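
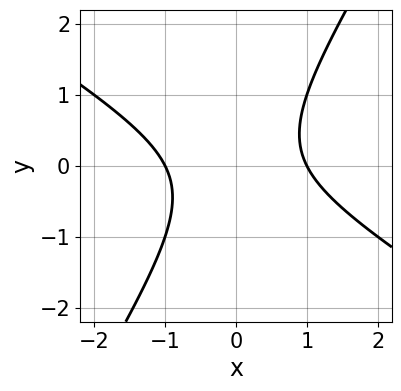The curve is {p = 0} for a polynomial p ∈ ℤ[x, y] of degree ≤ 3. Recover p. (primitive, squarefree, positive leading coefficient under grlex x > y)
(a) The degree is 2 — the shape is more complex than any degree-1 curve.
(b) Observable constraints: the x-axis gridline crossings are at x ∈ {-1, 1}; the curve avoids every integer y-axis point in the box.
(c) Putting this together gives p.

x^2 + x*y - y^2 - 1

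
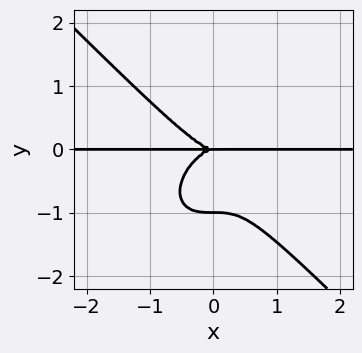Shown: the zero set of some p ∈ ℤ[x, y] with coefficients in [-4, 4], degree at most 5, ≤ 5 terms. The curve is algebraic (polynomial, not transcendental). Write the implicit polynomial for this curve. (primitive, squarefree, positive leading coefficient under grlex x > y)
Degree: the shape is more complex than any degree-3 curve, so deg p = 4.
Against the integer gridlines: every point of the x-axis in the box is on the curve; the y-axis gridline crossings are at y ∈ {-1, 0}.
Solving for integer coefficients yields p as stated.

x^3*y + y^4 + y^3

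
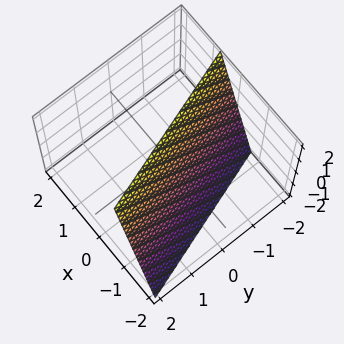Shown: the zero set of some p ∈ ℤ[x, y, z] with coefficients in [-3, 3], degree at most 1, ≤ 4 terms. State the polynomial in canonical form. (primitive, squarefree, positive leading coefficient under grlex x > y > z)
3*x + y - z + 2

First, the degree is 1 — every cross-section is a straight line — this is a plane.
Next, observable constraints: it meets the y-axis at y = -2 (among the integer gridlines); it meets the z-axis at z = 2 (among the integer gridlines).
Finally, solving for integer coefficients yields p as stated.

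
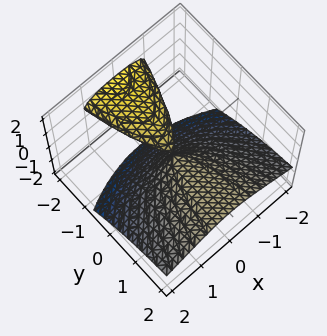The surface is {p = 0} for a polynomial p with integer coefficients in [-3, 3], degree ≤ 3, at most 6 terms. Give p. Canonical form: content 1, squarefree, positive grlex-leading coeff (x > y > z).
The picture has 2 separate pieces. Treating them together as one polynomial.
The degree is 3 — no degree-2 surface has this shape.
Observable constraints: it meets the x-axis at x = 0 (among the integer gridlines); every point of the y-axis in the box is on the surface; it crosses the z-axis at the gridline z = 0.
Together with the visible shape, these determine p as stated.

2*y*z^2 - 2*z^3 - 2*x^2 - 3*y*z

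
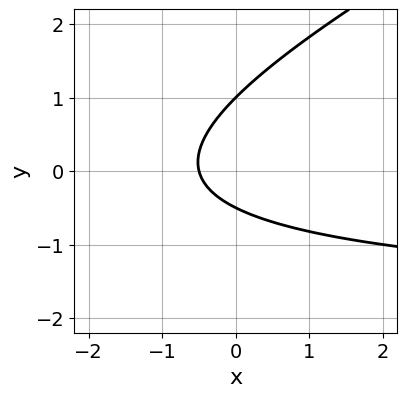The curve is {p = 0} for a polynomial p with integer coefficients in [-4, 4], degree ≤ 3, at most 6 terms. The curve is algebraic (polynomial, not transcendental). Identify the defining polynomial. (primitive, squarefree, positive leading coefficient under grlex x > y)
First, deg p = 2. A generic line meets the curve in up to 2 points.
Next, checking where it meets the axes: one y-axis crossing is at y = 1.
Finally, putting this together gives p.

x*y - 2*y^2 + 2*x + y + 1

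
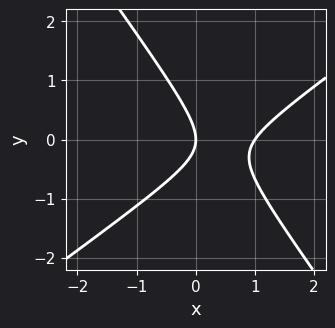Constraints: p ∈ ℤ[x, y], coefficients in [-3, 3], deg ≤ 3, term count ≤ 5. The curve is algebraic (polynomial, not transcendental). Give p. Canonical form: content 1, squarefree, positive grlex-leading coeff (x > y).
3*x^2 - 2*x*y - 3*y^2 - 3*x

(a) The degree is 2 — a generic line meets the curve in up to 2 points.
(b) Reading off the gridlines: it crosses the y-axis at the gridline y = 0; the x-axis gridline crossings are at x ∈ {0, 1}.
(c) Together with the visible shape, these determine p as stated.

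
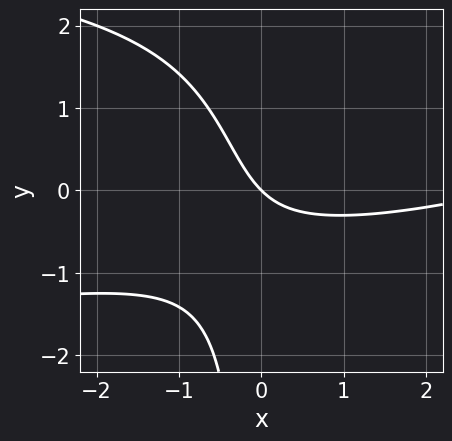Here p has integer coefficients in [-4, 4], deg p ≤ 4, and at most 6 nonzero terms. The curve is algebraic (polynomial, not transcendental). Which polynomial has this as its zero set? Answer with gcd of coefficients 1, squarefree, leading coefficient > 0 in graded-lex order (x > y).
2*x*y^2 + x^2 - 3*x*y - 3*x - 3*y

(a) Degree: the shape is more complex than any degree-2 curve, so deg p = 3.
(b) Against the integer gridlines: one x-axis crossing is at x = 0; one y-axis crossing is at y = 0.
(c) The integer polynomial consistent with all of this is the stated p.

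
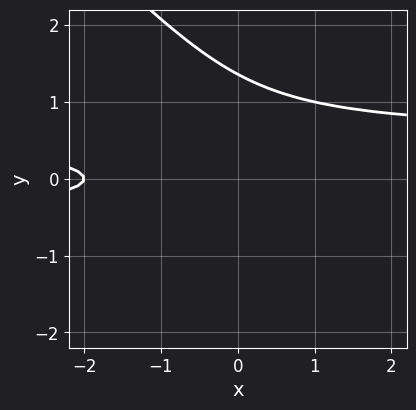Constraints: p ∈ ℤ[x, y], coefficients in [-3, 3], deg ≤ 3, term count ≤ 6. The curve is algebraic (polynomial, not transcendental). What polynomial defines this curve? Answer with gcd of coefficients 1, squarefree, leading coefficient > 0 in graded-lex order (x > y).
3*x*y^2 + 3*y^3 - 3*y^2 - x - 2

First, the degree is 3 — a generic line meets the curve in up to 3 points.
Next, checking where it meets the axes: one x-axis crossing is at x = -2.
Finally, putting this together gives p.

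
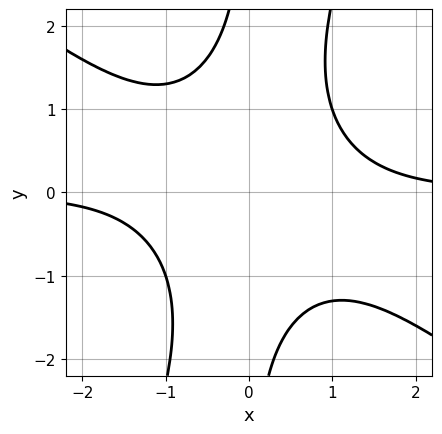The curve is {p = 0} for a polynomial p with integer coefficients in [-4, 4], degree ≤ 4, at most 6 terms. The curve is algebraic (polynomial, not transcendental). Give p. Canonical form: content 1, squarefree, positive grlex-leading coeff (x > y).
(a) deg p = 4. The shape is more complex than any degree-3 curve.
(b) Against the integer gridlines: it misses every integer gridline on the y-axis; it misses every integer gridline on the x-axis.
(c) Solving for integer coefficients yields p as stated.

2*x^3*y + 2*x^2*y^2 - x*y^3 - 3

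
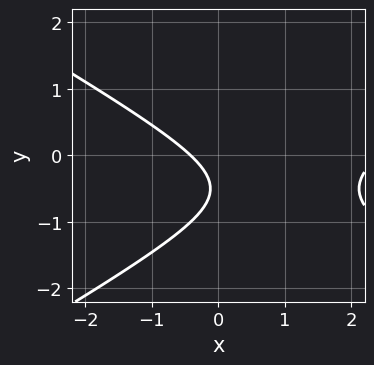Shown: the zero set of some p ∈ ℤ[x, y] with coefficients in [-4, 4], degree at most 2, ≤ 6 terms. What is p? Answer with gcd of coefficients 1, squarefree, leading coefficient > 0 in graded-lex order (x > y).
x^2 - 3*y^2 - 2*x - 3*y - 1

1. deg p = 2.
2. Reading off the gridlines: it misses every integer gridline on the y-axis.
3. Fitting integer coefficients to these (and the overall shape) gives p.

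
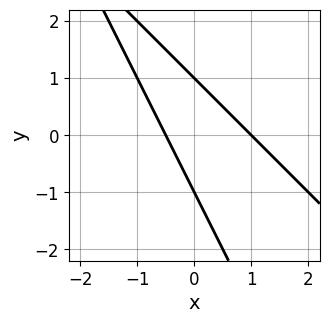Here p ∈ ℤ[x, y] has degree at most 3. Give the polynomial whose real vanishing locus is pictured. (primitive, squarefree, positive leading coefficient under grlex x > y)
First, deg p = 2. No degree-1 curve has this shape.
Next, reading off the gridlines: the y-axis gridline crossings are at y ∈ {-1, 1}; it crosses the x-axis at the gridline x = 1.
Finally, solving for integer coefficients yields p as stated.

2*x^2 + 3*x*y + y^2 - x - 1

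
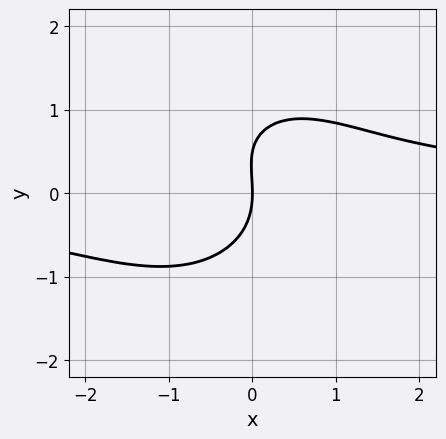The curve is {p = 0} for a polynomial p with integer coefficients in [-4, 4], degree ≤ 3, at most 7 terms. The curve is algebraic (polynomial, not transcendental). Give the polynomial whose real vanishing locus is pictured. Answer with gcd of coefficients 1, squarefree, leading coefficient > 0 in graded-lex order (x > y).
(a) deg p = 3. A generic line meets the curve in up to 3 points.
(b) Checking where it meets the axes: one y-axis crossing is at y = 0; it meets the x-axis at x = 0 (among the integer gridlines).
(c) Assembling these constraints gives the stated polynomial.

2*x^2*y + 2*y^3 + x*y - y^2 - 3*x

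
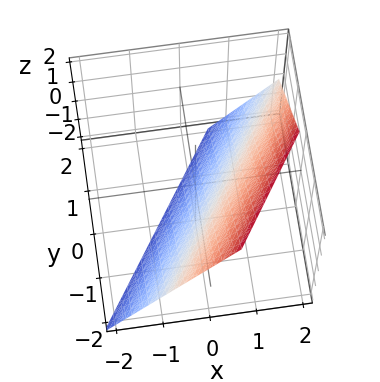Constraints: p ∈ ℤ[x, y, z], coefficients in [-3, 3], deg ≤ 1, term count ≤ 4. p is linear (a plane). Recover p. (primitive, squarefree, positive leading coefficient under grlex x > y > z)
3*x - 2*y - 2*z - 2

(a) The degree is 1 — the surface is flat (a plane).
(b) Observable constraints: one y-axis crossing is at y = -1; it meets the z-axis at z = -1 (among the integer gridlines).
(c) Matching integer coefficients to the picture gives p.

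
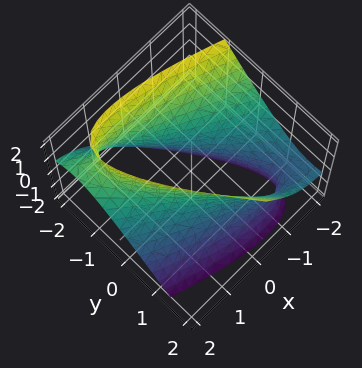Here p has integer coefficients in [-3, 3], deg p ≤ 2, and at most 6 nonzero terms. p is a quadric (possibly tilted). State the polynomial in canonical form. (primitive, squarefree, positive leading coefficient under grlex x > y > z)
x^2 + 3*x*y + 2*x*z + 2*y^2 - z^2 - 2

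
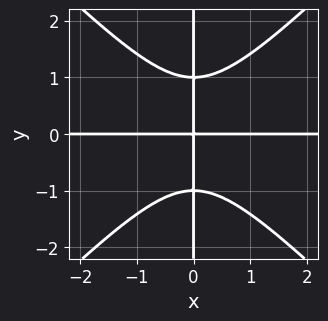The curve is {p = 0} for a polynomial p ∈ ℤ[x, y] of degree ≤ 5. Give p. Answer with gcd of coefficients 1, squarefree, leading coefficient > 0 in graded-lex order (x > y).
(a) The degree is 4 — a generic line meets the curve in up to 4 points.
(b) From the visible intercepts: every point of the x-axis in the box is on the curve; every point of the y-axis in the box is on the curve.
(c) These observations pin down the coefficients.

x^3*y - x*y^3 + x*y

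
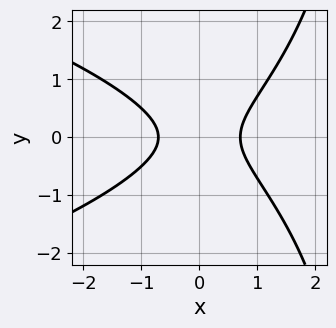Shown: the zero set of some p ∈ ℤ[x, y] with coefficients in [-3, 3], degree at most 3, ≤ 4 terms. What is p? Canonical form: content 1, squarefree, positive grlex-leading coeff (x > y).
x*y^2 + 2*x^2 - 3*y^2 - 1

Degree: no degree-2 curve has this shape, so deg p = 3.
Symmetries: mirror symmetry y ↦ −y ⇒ only even powers of y.
Reading off the gridlines: no y-intercept at any integer in the box.
Assembling these constraints gives the stated polynomial.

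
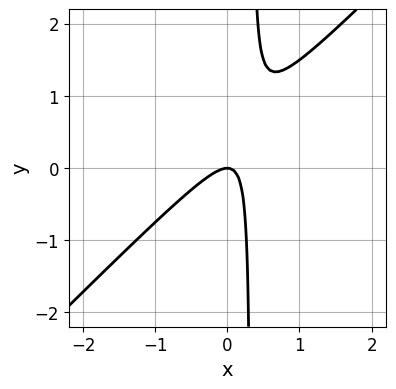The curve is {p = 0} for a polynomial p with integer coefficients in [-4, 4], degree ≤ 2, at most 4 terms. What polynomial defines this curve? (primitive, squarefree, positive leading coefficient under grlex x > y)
3*x^2 - 3*x*y + y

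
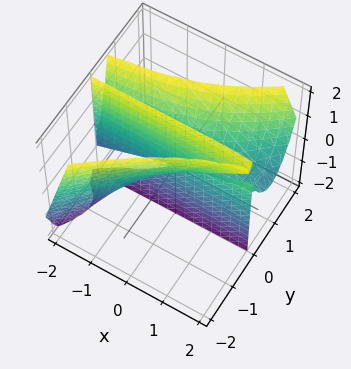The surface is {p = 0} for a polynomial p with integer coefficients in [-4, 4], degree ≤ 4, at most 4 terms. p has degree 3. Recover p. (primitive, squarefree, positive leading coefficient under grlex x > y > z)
3*x*y^2 - 3*y^3 - x*y + 2*y*z

First, degree: a generic line meets the surface in up to 3 points, so deg p = 3.
Then, from the visible intercepts: every point of the z-axis in the box is on the surface; every point of the x-axis in the box is on the surface; it crosses the y-axis at the gridline y = 0.
Finally, matching integer coefficients to the picture gives p.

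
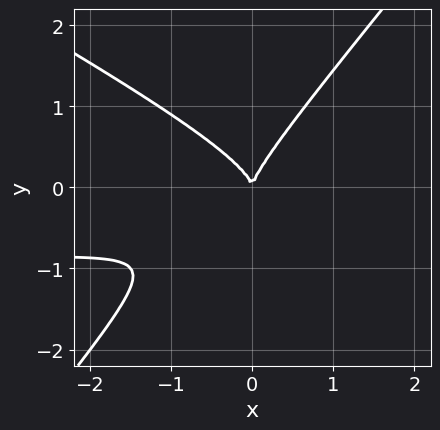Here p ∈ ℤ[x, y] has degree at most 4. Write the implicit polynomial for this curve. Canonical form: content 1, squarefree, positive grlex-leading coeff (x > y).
deg p = 3.
Against the integer gridlines: it meets the y-axis at y = 0 (among the integer gridlines); it meets the x-axis at x = 0 (among the integer gridlines).
These observations pin down the coefficients.

2*x^2*y + 2*x*y^2 - 3*y^3 + 2*x^2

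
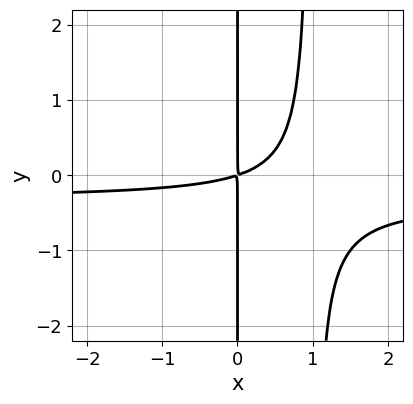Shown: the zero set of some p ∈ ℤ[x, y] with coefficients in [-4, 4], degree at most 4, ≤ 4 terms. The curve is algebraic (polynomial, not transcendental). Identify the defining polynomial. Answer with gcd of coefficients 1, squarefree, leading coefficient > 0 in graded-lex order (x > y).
3*x^2*y + x^2 - 3*x*y

(a) The degree is 3 — no degree-2 curve has this shape.
(b) From the axis intercepts and sections: every point of the y-axis in the box is on the curve.
(c) The integer polynomial consistent with all of this is the stated p.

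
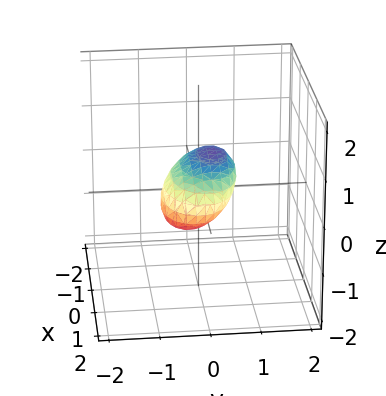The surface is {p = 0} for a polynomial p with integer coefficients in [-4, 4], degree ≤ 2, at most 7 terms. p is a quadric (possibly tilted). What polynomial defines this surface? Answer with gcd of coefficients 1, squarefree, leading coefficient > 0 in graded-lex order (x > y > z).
x^2 + x*z + 2*y^2 - 2*y*z + 3*z^2 - 1

(a) The degree is 2 — the shape is more complex than any degree-1 surface.
(b) Against the integer gridlines: the x-axis gridline crossings are at x ∈ {-1, 1}.
(c) Together with the visible shape, these determine p as stated.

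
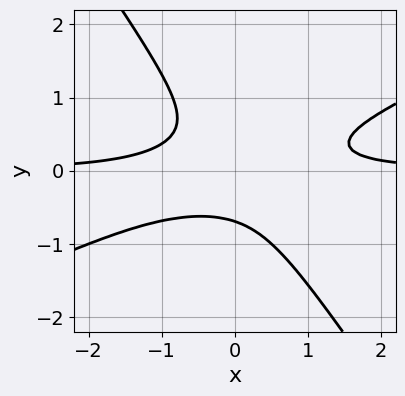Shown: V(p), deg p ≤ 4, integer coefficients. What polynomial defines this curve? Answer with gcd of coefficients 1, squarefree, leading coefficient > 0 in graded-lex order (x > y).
2*x^2*y - 3*x*y^2 - 3*y^3 - 1

(a) Degree: no degree-2 curve has this shape, so deg p = 3.
(b) Checking where it meets the axes: no x-intercept at any integer in the box.
(c) Putting this together gives p.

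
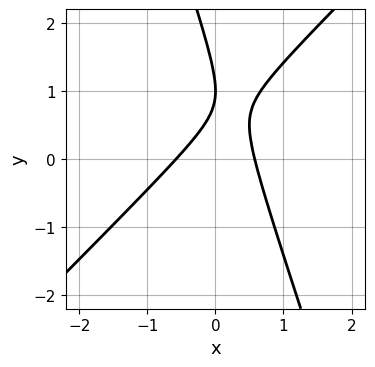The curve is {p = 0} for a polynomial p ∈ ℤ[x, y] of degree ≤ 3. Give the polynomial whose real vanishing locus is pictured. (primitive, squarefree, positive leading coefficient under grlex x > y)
3*x^2 - 2*x*y - y^2 + 2*y - 1

(a) Degree: no degree-1 curve has this shape, so deg p = 2.
(b) From the axis intercepts and sections: it crosses the y-axis at the gridline y = 1.
(c) Putting this together gives p.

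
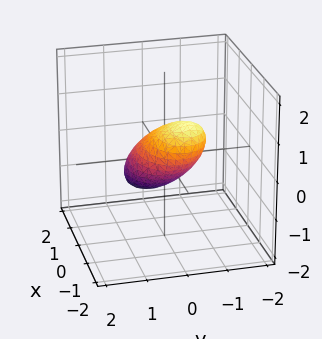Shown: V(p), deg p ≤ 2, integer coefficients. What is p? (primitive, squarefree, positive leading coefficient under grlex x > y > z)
First, deg p = 2. A generic line meets the surface in up to 2 points.
Next, against the integer gridlines: among the integer gridlines, it crosses the x-axis at x ∈ {-1, 1}.
Finally, solving for integer coefficients yields p as stated.

2*x^2 + 3*x*z + 3*y^2 + 2*y*z + 3*z^2 - 2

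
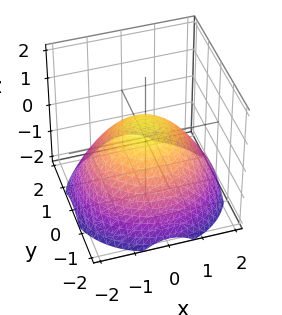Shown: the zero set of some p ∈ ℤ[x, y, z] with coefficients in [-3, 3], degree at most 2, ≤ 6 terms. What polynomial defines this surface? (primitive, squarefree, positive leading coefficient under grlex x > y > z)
x^2 + y^2 + 2*z - 1

The degree is 2 — no degree-1 surface has this shape.
Symmetry: the surface is invariant under rotation about z: p = q(x² + y², z).
From the visible intercepts: a circular section at z = 0 has radius exactly 1; the x-axis gridline crossings are at x ∈ {-1, 1}.
Assembling these constraints gives the stated polynomial. Check: (0, 1, 0) on the y-axis lies on the surface, and p(0, 1, 0) = 0. ✓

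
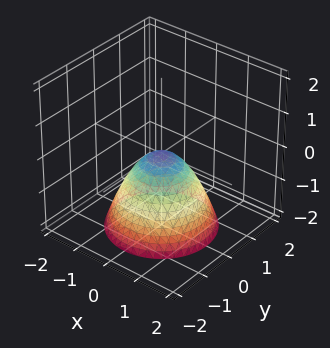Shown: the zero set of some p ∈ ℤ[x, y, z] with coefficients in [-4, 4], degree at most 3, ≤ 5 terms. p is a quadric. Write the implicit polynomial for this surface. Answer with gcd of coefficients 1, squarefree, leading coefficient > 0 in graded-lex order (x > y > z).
(a) deg p = 2.
(b) Symmetries: the surface is invariant under rotation about z: p = q(x² + y², z).
(c) Checking where it meets the axes: a circular section at z = -2 has radius between 1 and 2; it crosses the z-axis at the gridline z = 0; one x-axis crossing is at x = 0.
(d) Fitting integer coefficients to these (and the overall shape) gives p.

x^2 + y^2 + z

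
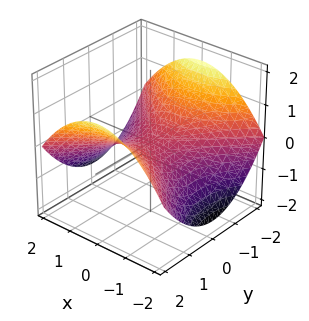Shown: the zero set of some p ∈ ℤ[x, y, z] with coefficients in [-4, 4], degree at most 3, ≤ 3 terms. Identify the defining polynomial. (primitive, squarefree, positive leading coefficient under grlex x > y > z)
First, the degree is 2 — a saddle surface; a quadric.
Next, symmetries: mirror symmetry x ↦ −x ⇒ only even powers of x; it's symmetric under y → −y, forcing even powers of y.
Then, checking where it meets the axes: it meets the y-axis at y = 0 (among the integer gridlines); it meets the x-axis at x = 0 (among the integer gridlines).
Finally, matching integer coefficients to the picture gives p.

x^2 - y^2 + 3*z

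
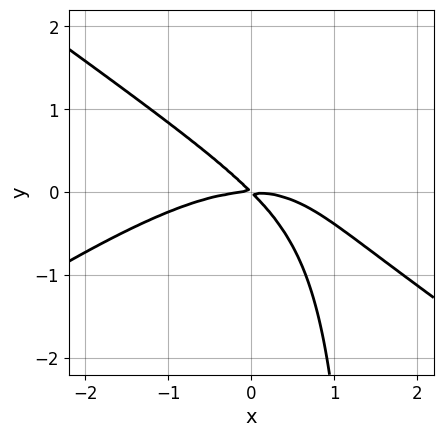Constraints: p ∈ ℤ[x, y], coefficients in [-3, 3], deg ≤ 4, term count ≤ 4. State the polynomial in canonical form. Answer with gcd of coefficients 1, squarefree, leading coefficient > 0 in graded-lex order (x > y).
(a) deg p = 3. A generic line meets the curve in up to 3 points.
(b) Observable constraints: one y-axis crossing is at y = 0; it crosses the x-axis at the gridline x = 0.
(c) Matching integer coefficients to the picture gives p.

x^3 - 2*x*y^2 + 3*x*y + 3*y^2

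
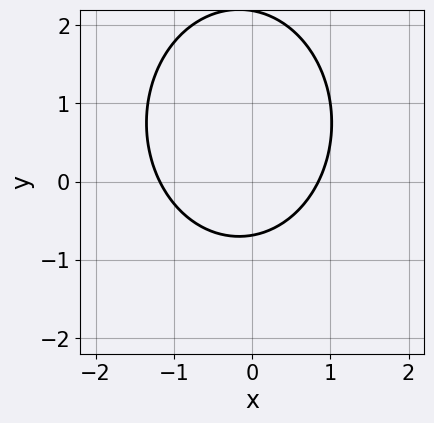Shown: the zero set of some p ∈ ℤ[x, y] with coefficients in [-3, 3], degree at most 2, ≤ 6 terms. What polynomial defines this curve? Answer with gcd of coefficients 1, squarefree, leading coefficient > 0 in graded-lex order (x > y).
Degree: no degree-1 curve has this shape, so deg p = 2.
Solving for integer coefficients yields p as stated.

3*x^2 + 2*y^2 + x - 3*y - 3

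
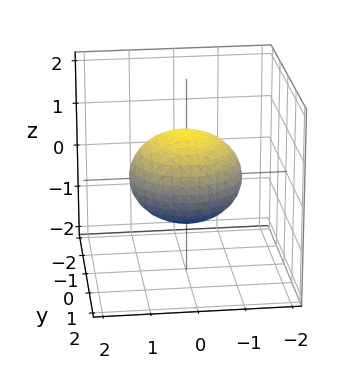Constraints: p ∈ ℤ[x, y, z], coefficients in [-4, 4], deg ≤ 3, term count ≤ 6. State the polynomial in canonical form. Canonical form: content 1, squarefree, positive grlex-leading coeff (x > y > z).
1. deg p = 2. Bounded and convex; a quadric.
2. By symmetry, every cross-section ⟂ z is a circle, so x, y appear only via x² + y²; it's symmetric under z → −z, forcing even powers of z.
3. Reading off the gridlines: a circular section at z = 0 has radius between 1 and 2; the z-axis gridline crossings are at z ∈ {-1, 1}.
4. Assembling these constraints gives the stated polynomial.

2*x^2 + 2*y^2 + 3*z^2 - 3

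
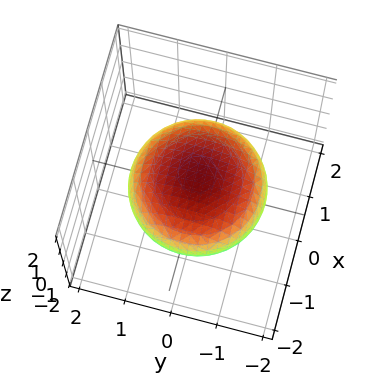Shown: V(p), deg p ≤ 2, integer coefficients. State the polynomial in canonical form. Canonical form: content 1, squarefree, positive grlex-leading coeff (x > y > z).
(a) deg p = 2. Bounded and convex; a quadric.
(b) Symmetries: mirror symmetry z ↦ −z ⇒ only even powers of z; every cross-section ⟂ z is a circle, so x, y appear only via x² + y².
(c) From the visible intercepts: among the integer gridlines, it crosses the z-axis at z ∈ {-1, 1}; a circular section at z = 0 has radius between 1 and 2.
(d) Together with the visible shape, these determine p as stated.

x^2 + y^2 + 2*z^2 - 2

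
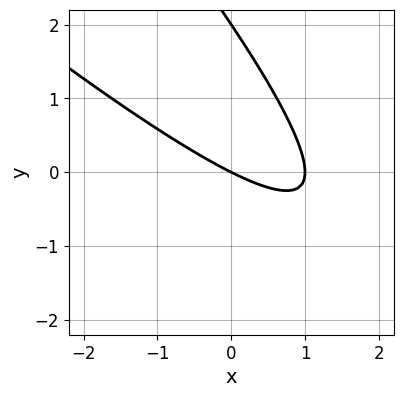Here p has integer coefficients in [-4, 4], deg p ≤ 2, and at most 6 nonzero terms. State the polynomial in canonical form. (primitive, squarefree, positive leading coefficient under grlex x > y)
x^2 + 2*x*y + y^2 - x - 2*y

deg p = 2. The shape is more complex than any degree-1 curve.
From the axis intercepts and sections: among the integer gridlines, it crosses the y-axis at y ∈ {0, 2}; the x-axis gridline crossings are at x ∈ {0, 1}.
Matching integer coefficients to the picture gives p.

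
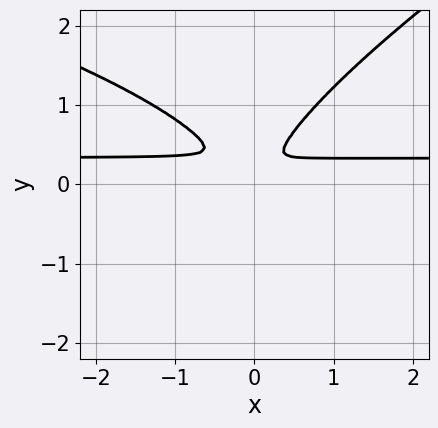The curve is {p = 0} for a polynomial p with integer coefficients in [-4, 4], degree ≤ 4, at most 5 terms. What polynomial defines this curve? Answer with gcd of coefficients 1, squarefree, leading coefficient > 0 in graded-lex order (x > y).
x*y^3 - 2*y^4 + 3*x^2*y - x^2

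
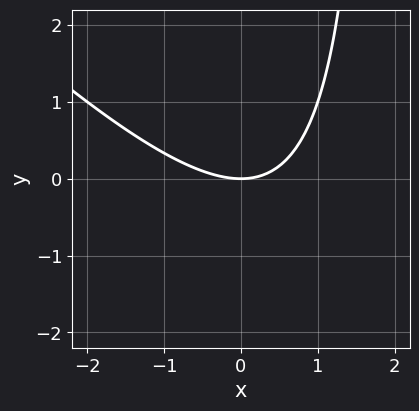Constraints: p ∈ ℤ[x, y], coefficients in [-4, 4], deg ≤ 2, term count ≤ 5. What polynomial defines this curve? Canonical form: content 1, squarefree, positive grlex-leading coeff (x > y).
x^2 + x*y - 2*y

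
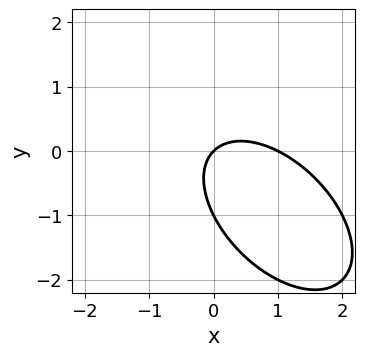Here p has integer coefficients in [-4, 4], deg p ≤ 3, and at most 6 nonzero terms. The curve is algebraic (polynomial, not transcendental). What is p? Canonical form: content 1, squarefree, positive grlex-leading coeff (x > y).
(a) deg p = 2. No degree-1 curve has this shape.
(b) Checking where it meets the axes: among the integer gridlines, it crosses the y-axis at y ∈ {-1, 0}; among the integer gridlines, it crosses the x-axis at x ∈ {0, 1}.
(c) Solving for integer coefficients yields p as stated.

x^2 + x*y + y^2 - x + y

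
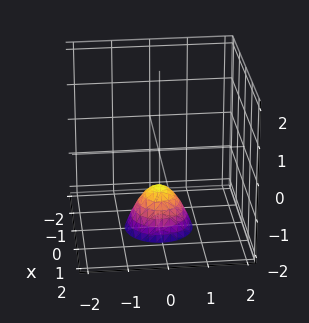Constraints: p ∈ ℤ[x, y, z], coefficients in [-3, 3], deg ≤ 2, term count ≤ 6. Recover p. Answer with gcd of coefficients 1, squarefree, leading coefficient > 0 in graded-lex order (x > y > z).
3*x^2 + 3*y^2 + 2*z + 2

1. The degree is 2 — the shape is more complex than any degree-1 surface.
2. Symmetry: the surface is invariant under rotation about z: p = q(x² + y², z).
3. From the axis intercepts and sections: the surface avoids every integer x-axis point in the box; a circular section at z = -2 has radius between 0 and 1; it crosses the z-axis at the gridline z = -1; it misses every integer gridline on the y-axis.
4. Solving for integer coefficients yields p as stated.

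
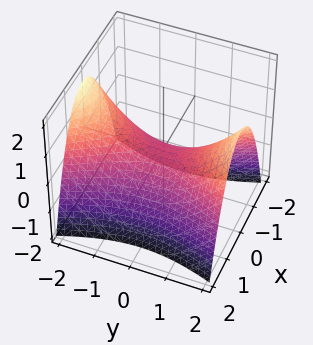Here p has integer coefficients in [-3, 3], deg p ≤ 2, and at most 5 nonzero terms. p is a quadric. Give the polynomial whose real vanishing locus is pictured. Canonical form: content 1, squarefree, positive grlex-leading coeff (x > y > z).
(a) Degree: a saddle surface; a quadric, so deg p = 2.
(b) Symmetries: mirror symmetry x ↦ −x ⇒ only even powers of x; the y ↦ −y reflection is a symmetry, so y appears only in even powers.
(c) Checking where it meets the axes: it crosses the z-axis at the gridline z = 0; it meets the x-axis at x = 0 (among the integer gridlines); it meets the y-axis at y = 0 (among the integer gridlines).
(d) These observations pin down the coefficients.

3*x^2 - y^2 + 3*z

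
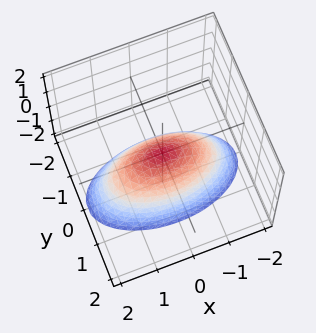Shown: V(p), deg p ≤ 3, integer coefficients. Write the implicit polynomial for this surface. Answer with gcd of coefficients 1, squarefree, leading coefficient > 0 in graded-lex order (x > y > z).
(a) The degree is 2 — a single bowl opening along one axis; a quadric.
(b) Symmetries: mirror symmetry x ↦ −x ⇒ only even powers of x; mirror symmetry y ↦ −y ⇒ only even powers of y.
(c) Observable constraints: one x-axis crossing is at x = 0; it crosses the y-axis at the gridline y = 0; it meets the z-axis at z = 0 (among the integer gridlines).
(d) These observations pin down the coefficients.

x^2 + 3*y^2 + 2*z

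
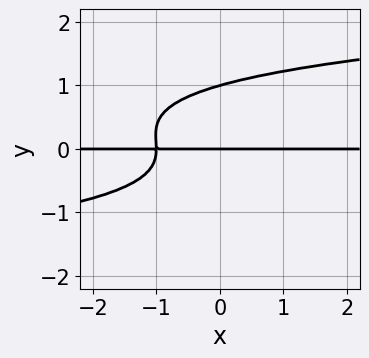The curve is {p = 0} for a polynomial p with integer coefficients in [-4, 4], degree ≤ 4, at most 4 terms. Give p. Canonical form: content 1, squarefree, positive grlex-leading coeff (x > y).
3*y^4 - y^3 - 2*x*y - 2*y

(a) Degree: a generic line meets the curve in up to 4 points, so deg p = 4.
(b) Against the integer gridlines: every point of the x-axis in the box is on the curve; among the integer gridlines, it crosses the y-axis at y ∈ {0, 1}.
(c) These observations pin down the coefficients.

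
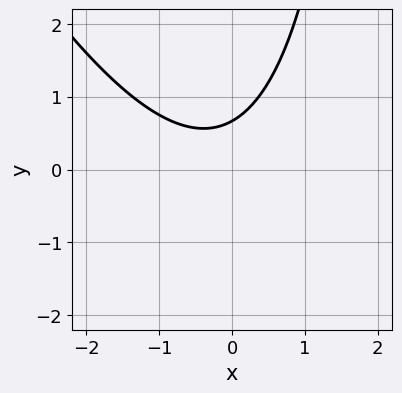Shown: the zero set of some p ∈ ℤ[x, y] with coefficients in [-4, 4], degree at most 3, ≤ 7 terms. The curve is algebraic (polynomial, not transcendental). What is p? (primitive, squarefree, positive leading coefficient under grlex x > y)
1. The degree is 2 — the shape is more complex than any degree-1 curve.
2. Against the integer gridlines: it misses every integer gridline on the x-axis.
3. Fitting integer coefficients to these (and the overall shape) gives p.

2*x^2 + x*y + x - 3*y + 2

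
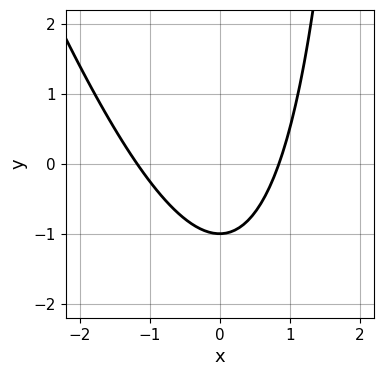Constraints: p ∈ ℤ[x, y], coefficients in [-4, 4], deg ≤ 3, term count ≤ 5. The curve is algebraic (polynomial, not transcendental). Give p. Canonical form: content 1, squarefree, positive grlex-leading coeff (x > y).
3*x^2 + x*y + x - 3*y - 3

1. Degree: the shape is more complex than any degree-1 curve, so deg p = 2.
2. Against the integer gridlines: it crosses the y-axis at the gridline y = -1.
3. These observations pin down the coefficients.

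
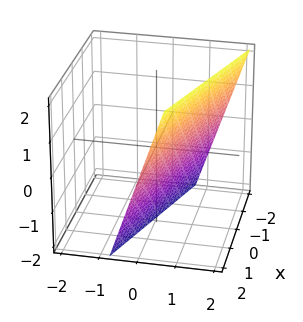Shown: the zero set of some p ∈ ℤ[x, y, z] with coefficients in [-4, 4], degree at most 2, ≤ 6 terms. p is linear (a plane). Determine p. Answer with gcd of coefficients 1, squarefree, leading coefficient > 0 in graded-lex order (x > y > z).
1. deg p = 1.
2. Checking where it meets the axes: one z-axis crossing is at z = -2; it meets the x-axis at x = 2 (among the integer gridlines).
3. The integer polynomial consistent with all of this is the stated p.

x + 3*y - z - 2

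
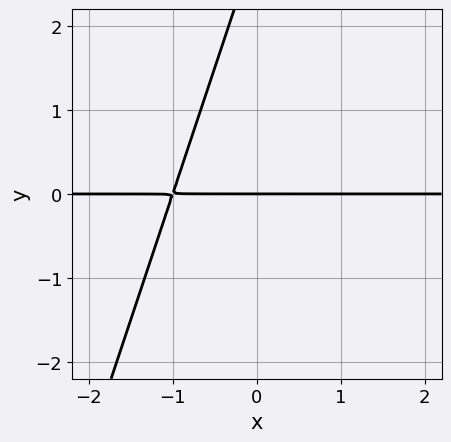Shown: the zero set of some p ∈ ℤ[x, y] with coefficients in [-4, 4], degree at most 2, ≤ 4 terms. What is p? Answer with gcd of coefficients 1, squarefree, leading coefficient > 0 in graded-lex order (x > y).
3*x*y - y^2 + 3*y

1. The degree is 2 — the shape is more complex than any degree-1 curve.
2. Against the integer gridlines: the visible x-axis segment lies entirely on the curve; it meets the y-axis at y = 0 (among the integer gridlines).
3. Matching integer coefficients to the picture gives p.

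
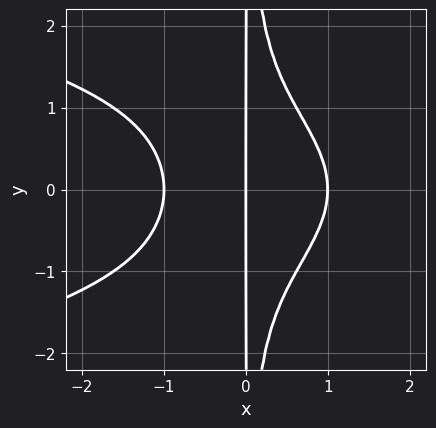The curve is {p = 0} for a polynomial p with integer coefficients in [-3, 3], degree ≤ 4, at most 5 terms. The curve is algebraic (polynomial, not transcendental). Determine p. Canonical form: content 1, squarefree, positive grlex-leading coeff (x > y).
x^2*y^2 + x^3 - x

Degree: the shape is more complex than any degree-3 curve, so deg p = 4.
Symmetries: mirror symmetry y ↦ −y ⇒ only even powers of y.
From the visible intercepts: among the integer gridlines, it crosses the x-axis at x ∈ {-1, 0, 1}; the visible y-axis segment lies entirely on the curve.
The integer polynomial consistent with all of this is the stated p.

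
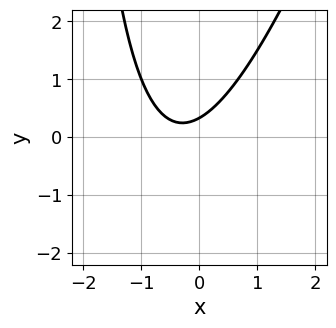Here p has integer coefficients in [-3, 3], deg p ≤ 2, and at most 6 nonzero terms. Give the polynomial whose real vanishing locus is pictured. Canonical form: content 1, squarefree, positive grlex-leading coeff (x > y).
(a) Degree: the shape is more complex than any degree-1 curve, so deg p = 2.
(b) From the axis intercepts and sections: no x-intercept at any integer in the box.
(c) These observations pin down the coefficients.

3*x^2 - x*y + 2*x - 3*y + 1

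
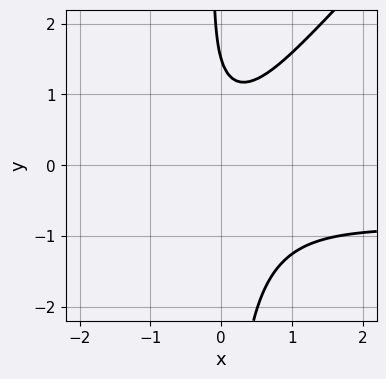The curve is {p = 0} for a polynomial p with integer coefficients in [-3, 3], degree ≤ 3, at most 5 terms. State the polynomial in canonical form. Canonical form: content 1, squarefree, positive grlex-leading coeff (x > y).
The degree is 3 — a generic line meets the curve in up to 3 points.
Observable constraints: no x-intercept at any integer in the box.
Fitting integer coefficients to these (and the overall shape) gives p.

3*x^2*y - 3*x*y^2 + 3*x^2 - 2*y + 3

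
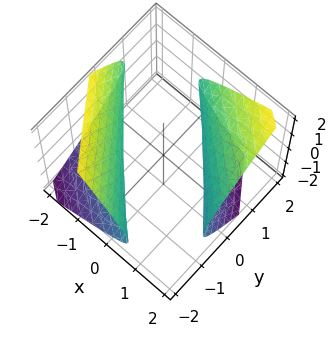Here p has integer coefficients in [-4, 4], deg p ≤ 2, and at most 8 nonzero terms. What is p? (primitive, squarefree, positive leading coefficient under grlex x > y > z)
x^2 + 2*x*y - x*z + y^2 - 2*z^2 - 2

First, there are 2 components.
Next, deg p = 2.
Next, from the visible intercepts: the surface avoids every integer z-axis point in the box.
Finally, the integer polynomial consistent with all of this is the stated p.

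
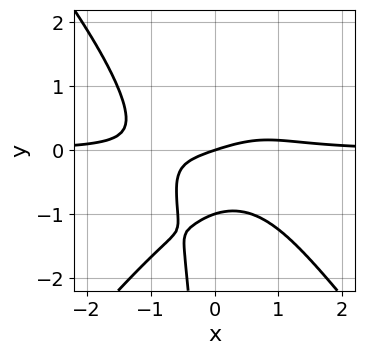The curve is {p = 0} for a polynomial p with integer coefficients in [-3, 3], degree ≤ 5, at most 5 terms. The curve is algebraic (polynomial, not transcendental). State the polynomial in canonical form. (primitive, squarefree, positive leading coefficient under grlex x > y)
3*x^3*y - 2*x*y^3 + 3*y^2 - x + 3*y

First, deg p = 4. A generic line meets the curve in up to 4 points.
Next, observable constraints: among the integer gridlines, it crosses the y-axis at y ∈ {-1, 0}; one x-axis crossing is at x = 0.
Finally, matching integer coefficients to the picture gives p.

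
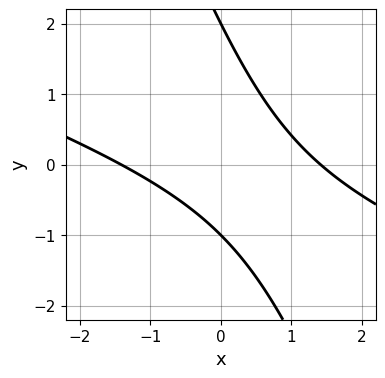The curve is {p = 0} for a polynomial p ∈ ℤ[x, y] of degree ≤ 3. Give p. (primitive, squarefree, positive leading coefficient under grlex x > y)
x^2 + 3*x*y + y^2 - y - 2

First, deg p = 2.
Then, checking where it meets the axes: the y-axis gridline crossings are at y ∈ {-1, 2}.
Finally, together with the visible shape, these determine p as stated.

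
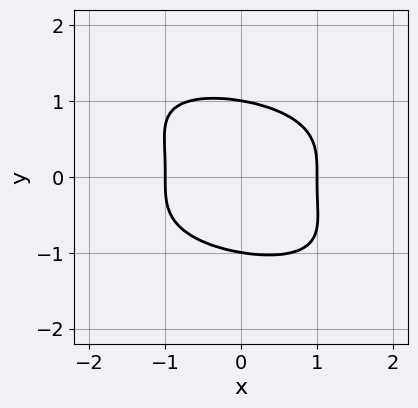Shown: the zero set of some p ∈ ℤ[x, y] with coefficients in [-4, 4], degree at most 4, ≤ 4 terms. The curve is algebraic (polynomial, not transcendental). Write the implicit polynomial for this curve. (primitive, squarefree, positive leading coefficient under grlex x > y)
2*x*y^3 + 3*y^4 + 3*x^2 - 3

1. The degree is 4 — the shape is more complex than any degree-3 curve.
2. Against the integer gridlines: the y-axis gridline crossings are at y ∈ {-1, 1}; among the integer gridlines, it crosses the x-axis at x ∈ {-1, 1}.
3. Assembling these constraints gives the stated polynomial.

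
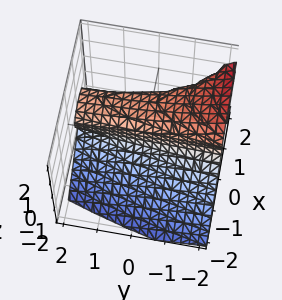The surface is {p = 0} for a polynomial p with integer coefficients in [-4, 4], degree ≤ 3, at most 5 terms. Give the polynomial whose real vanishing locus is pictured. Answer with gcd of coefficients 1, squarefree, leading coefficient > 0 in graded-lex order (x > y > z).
x^2*z - y*z^2 - 2*z^3 - 2*x^2 + 2*x

First, the degree is 3 — no degree-2 surface has this shape.
Next, observable constraints: the x-axis gridline crossings are at x ∈ {0, 1}; the visible y-axis segment lies entirely on the surface.
Finally, together with the visible shape, these determine p as stated.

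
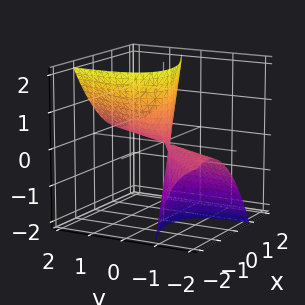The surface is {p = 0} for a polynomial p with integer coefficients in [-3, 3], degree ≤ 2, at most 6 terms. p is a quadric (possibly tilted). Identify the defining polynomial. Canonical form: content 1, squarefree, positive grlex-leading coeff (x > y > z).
(a) The degree is 2 — a generic line meets the surface in up to 2 points.
(b) Checking where it meets the axes: it crosses the z-axis at the gridline z = 0; it meets the y-axis at y = 0 (among the integer gridlines); it meets the x-axis at x = 0 (among the integer gridlines).
(c) These observations pin down the coefficients.

2*x^2 - 3*x*y + y^2 - 3*y*z - z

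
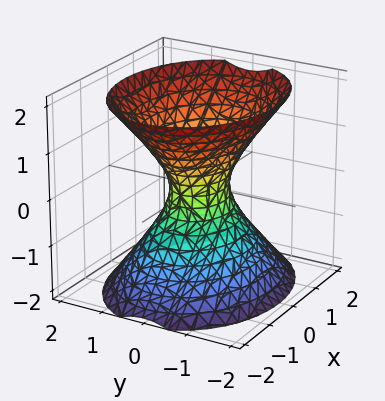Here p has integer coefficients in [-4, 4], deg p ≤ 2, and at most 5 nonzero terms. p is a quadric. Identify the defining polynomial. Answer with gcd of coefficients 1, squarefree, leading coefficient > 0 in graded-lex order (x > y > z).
1. deg p = 2. One connected sheet with a waist; a quadric.
2. Symmetries: mirror symmetry x ↦ −x ⇒ only even powers of x; it's symmetric under z → −z, forcing even powers of z; it's symmetric under y → −y, forcing even powers of y.
3. From the visible intercepts: no z-intercept at any integer in the box.
4. Together with the visible shape, these determine p as stated.

2*x^2 + 3*y^2 - 2*z^2 - 1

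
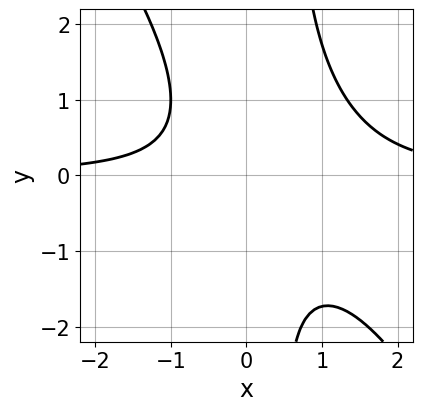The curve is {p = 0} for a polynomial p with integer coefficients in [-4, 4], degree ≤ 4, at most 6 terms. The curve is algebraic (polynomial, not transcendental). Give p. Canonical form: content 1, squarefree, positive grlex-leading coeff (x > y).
3*x^2*y + 2*x*y^2 - 3*x*y - y^2 - 3

(a) Degree: a generic line meets the curve in up to 3 points, so deg p = 3.
(b) From the visible intercepts: it misses every integer gridline on the y-axis; it misses every integer gridline on the x-axis.
(c) Assembling these constraints gives the stated polynomial.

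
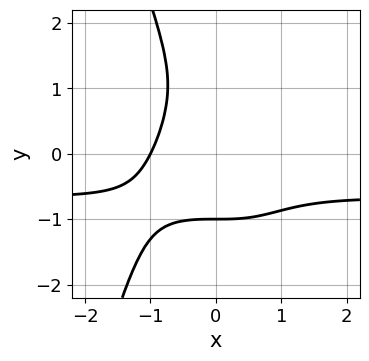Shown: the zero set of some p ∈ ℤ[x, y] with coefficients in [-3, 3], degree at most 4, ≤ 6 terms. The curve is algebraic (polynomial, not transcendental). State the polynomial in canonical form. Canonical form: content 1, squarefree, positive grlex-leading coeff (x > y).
3*x^3*y + 2*x^3 + y^3 - y^2 + 2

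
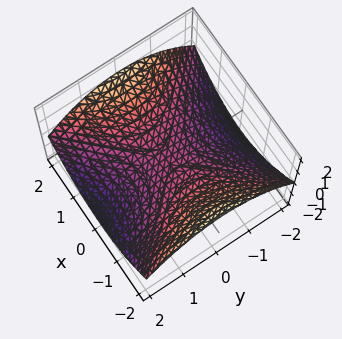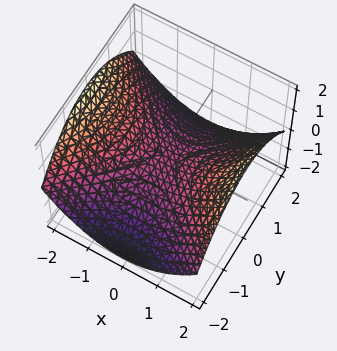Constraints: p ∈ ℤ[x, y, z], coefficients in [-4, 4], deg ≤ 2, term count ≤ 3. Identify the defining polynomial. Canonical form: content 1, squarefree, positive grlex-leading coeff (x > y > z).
(a) Degree: a hyperbolic paraboloid; a quadric, so deg p = 2.
(b) Symmetries: the x ↦ −x reflection is a symmetry, so x appears only in even powers; it's symmetric under y → −y, forcing even powers of y.
(c) Observable constraints: it crosses the y-axis at the gridline y = 0; one z-axis crossing is at z = 0; it meets the x-axis at x = 0 (among the integer gridlines).
(d) Matching integer coefficients to the picture gives p.

x^2 - y^2 - 3*z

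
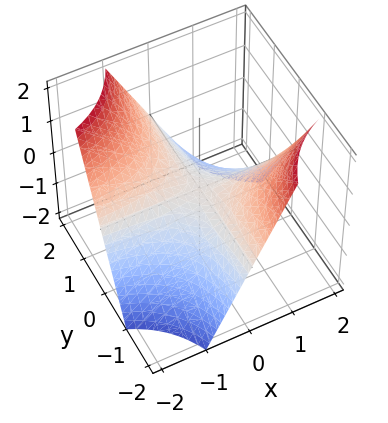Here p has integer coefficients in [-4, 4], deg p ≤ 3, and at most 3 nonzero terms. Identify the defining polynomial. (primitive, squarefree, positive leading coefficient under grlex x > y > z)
x*y + z

1. deg p = 2. A hyperbolic paraboloid; a quadric.
2. Checking where it meets the axes: every point of the y-axis in the box is on the surface; the visible x-axis segment lies entirely on the surface; it meets the z-axis at z = 0 (among the integer gridlines).
3. Assembling these constraints gives the stated polynomial.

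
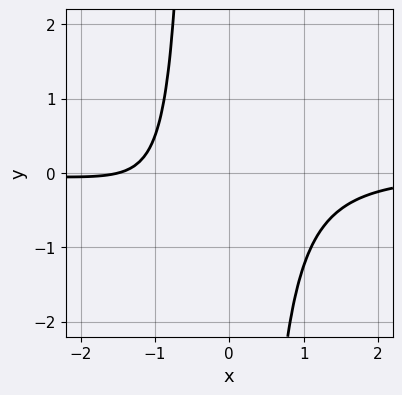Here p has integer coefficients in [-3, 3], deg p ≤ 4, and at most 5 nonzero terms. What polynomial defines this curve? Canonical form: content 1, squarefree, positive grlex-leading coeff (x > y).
The degree is 4 — a generic line meets the curve in up to 4 points.
From the visible intercepts: the curve avoids every integer y-axis point in the box.
Matching integer coefficients to the picture gives p.

3*x^3*y + x^2*y + 2*x + 3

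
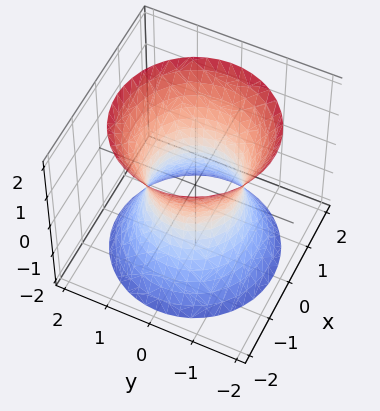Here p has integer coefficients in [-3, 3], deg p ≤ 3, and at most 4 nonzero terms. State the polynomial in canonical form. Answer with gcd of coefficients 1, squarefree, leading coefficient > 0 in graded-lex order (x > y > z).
2*x^2 + 2*y^2 - z^2 - 2

1. The degree is 2 — an hourglass — one-sheet hyperboloid; a quadric.
2. Symmetry: the surface is invariant under rotation about z: p = q(x² + y², z); it's symmetric under z → −z, forcing even powers of z.
3. Reading off the gridlines: a circular section at z = -1 has radius between 1 and 2; the y-axis gridline crossings are at y ∈ {-1, 1}.
4. The integer polynomial consistent with all of this is the stated p. Check: (1, 0, 0) on the x-axis lies on the surface, and p(1, 0, 0) = 0. ✓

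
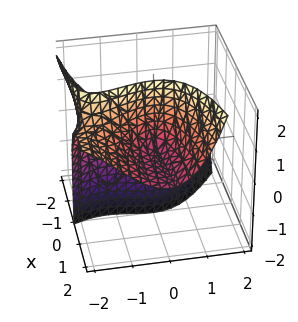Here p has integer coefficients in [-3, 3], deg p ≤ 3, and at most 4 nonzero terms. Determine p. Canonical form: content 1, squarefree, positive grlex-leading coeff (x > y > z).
x*y^2 + y^3 - 3*x*z + 2*y^2

1. deg p = 3. The shape is more complex than any degree-2 surface.
2. Observable constraints: every point of the x-axis in the box is on the surface; it meets the y-axis at y = -2 (among the integer gridlines); the visible z-axis segment lies entirely on the surface.
3. The integer polynomial consistent with all of this is the stated p.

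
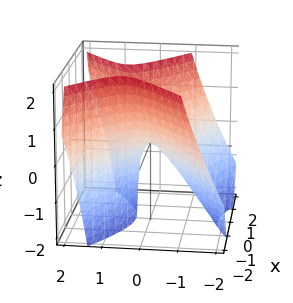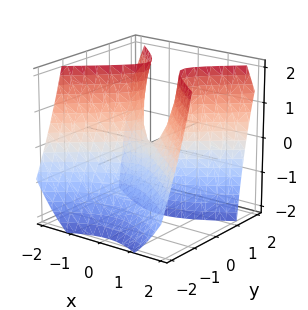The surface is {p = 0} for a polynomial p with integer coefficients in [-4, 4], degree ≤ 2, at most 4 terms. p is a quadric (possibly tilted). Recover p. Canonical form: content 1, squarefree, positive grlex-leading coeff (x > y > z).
(a) deg p = 2. No degree-1 surface has this shape.
(b) Observable constraints: one z-axis crossing is at z = 0; it crosses the x-axis at the gridline x = 0.
(c) Assembling these constraints gives the stated polynomial.

2*x^2 - 3*y^2 + 2*y*z - z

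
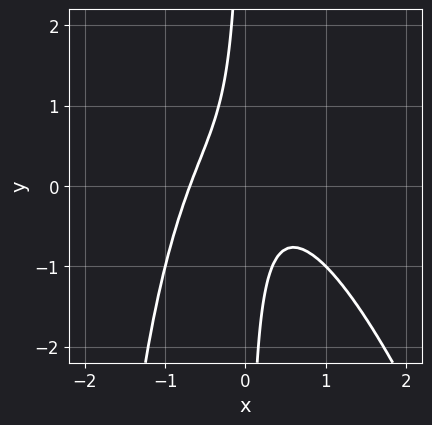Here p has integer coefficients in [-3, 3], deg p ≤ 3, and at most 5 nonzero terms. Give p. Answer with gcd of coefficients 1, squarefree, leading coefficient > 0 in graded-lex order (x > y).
First, degree: a generic line meets the curve in up to 3 points, so deg p = 3.
Then, against the integer gridlines: no y-intercept at any integer in the box.
Finally, putting this together gives p.

3*x^3 + x^2*y + 3*x*y + 1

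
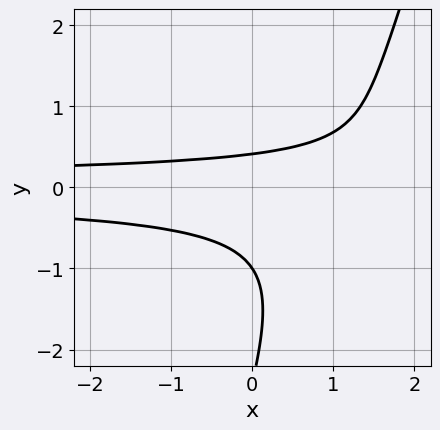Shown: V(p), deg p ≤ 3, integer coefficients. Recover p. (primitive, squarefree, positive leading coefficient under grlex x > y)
3*x*y^2 - y^3 - 3*y^2 - y + 1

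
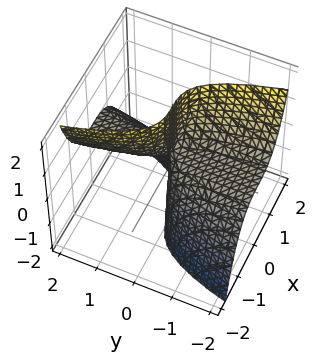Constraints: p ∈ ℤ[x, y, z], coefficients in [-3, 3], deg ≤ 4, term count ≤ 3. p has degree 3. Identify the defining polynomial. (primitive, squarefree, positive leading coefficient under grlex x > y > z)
3*x^3 + 3*y*z - y

1. The degree is 3 — the shape is more complex than any degree-2 surface.
2. Observable constraints: it meets the x-axis at x = 0 (among the integer gridlines); the visible z-axis segment lies entirely on the surface.
3. Assembling these constraints gives the stated polynomial.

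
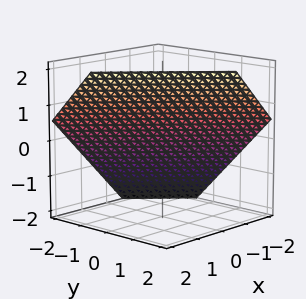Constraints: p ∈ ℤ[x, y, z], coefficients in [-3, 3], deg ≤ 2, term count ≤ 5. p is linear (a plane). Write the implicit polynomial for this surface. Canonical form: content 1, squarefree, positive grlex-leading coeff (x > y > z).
(a) deg p = 1.
(b) The integer polynomial consistent with all of this is the stated p.

3*x + 3*y - 3*z + 2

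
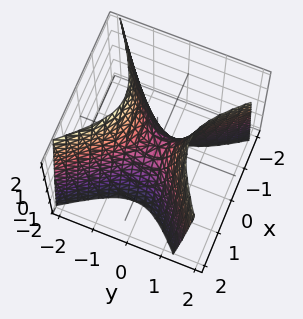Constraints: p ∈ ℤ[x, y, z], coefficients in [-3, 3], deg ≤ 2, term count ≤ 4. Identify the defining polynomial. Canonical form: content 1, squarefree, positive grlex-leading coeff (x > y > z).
First, the degree is 2 — the shape is more complex than any degree-1 surface.
Then, observable constraints: it meets the y-axis at y = 0 (among the integer gridlines); it crosses the z-axis at the gridline z = 0; it crosses the x-axis at the gridline x = 0.
Finally, together with the visible shape, these determine p as stated.

2*x^2 - x*y - 2*y^2 + z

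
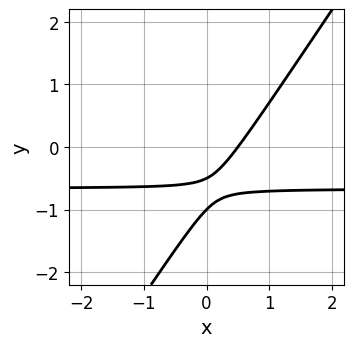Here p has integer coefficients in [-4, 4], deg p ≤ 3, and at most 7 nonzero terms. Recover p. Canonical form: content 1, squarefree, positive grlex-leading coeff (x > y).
3*x*y - 2*y^2 + 2*x - 3*y - 1

First, the degree is 2 — the shape is more complex than any degree-1 curve.
Next, observable constraints: it crosses the y-axis at the gridline y = -1.
Finally, assembling these constraints gives the stated polynomial.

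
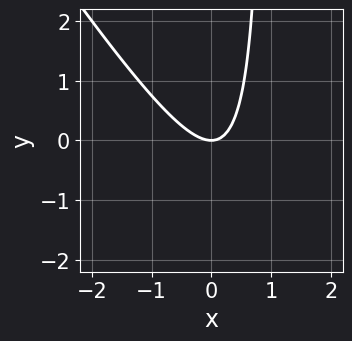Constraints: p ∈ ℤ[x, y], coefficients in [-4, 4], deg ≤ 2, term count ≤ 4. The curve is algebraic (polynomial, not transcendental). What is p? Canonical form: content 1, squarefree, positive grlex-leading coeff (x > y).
First, degree: the shape is more complex than any degree-1 curve, so deg p = 2.
Then, against the integer gridlines: it crosses the y-axis at the gridline y = 0; one x-axis crossing is at x = 0.
Finally, the integer polynomial consistent with all of this is the stated p.

3*x^2 + 2*x*y - 2*y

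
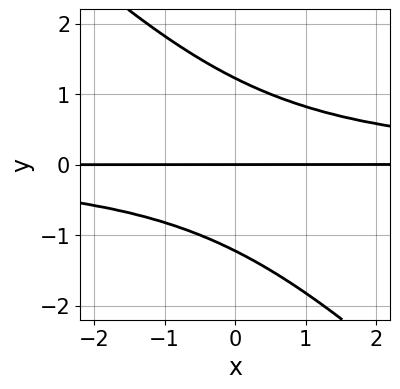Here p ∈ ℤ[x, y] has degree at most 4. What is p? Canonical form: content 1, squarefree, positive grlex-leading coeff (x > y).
2*x*y^2 + 2*y^3 - 3*y

Degree: the shape is more complex than any degree-2 curve, so deg p = 3.
Checking where it meets the axes: the visible x-axis segment lies entirely on the curve; it meets the y-axis at y = 0 (among the integer gridlines).
The integer polynomial consistent with all of this is the stated p.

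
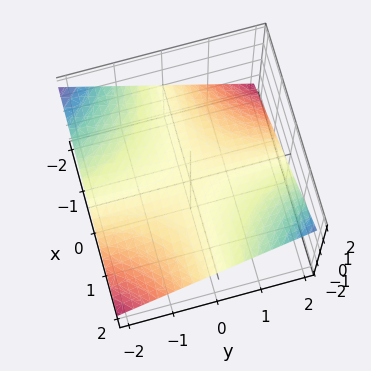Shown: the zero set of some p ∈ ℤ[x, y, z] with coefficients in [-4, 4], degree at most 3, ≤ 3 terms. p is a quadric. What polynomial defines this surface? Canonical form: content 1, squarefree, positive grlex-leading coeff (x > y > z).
deg p = 2.
Checking where it meets the axes: the visible y-axis segment lies entirely on the surface; every point of the x-axis in the box is on the surface; it crosses the z-axis at the gridline z = 0.
Matching integer coefficients to the picture gives p.

x*y - 3*z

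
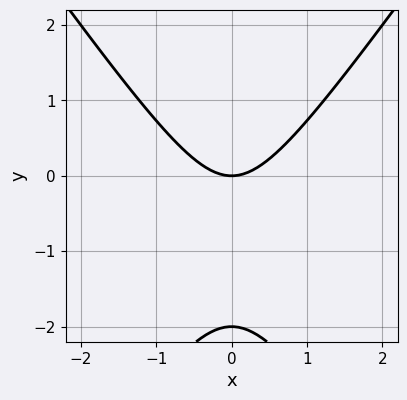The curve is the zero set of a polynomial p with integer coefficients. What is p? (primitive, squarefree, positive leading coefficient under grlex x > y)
First, deg p = 2. No degree-1 curve has this shape.
Next, symmetries: the x ↦ −x reflection is a symmetry, so x appears only in even powers.
Then, observable constraints: it crosses the x-axis at the gridline x = 0; among the integer gridlines, it crosses the y-axis at y ∈ {-2, 0}.
Finally, putting this together gives p.

2*x^2 - y^2 - 2*y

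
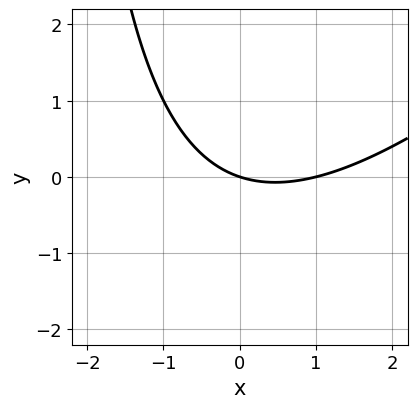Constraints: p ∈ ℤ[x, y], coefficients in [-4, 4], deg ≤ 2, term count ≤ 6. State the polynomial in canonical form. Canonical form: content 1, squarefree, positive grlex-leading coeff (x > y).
x^2 - x*y - x - 3*y

First, degree: no degree-1 curve has this shape, so deg p = 2.
Then, from the axis intercepts and sections: the x-axis gridline crossings are at x ∈ {0, 1}; it crosses the y-axis at the gridline y = 0.
Finally, assembling these constraints gives the stated polynomial.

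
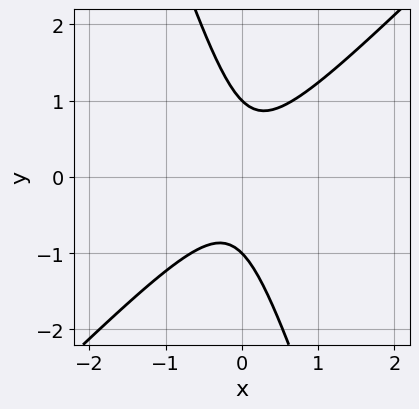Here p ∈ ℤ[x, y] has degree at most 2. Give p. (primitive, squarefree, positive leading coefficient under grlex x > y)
Degree: the shape is more complex than any degree-1 curve, so deg p = 2.
Against the integer gridlines: the y-axis gridline crossings are at y ∈ {-1, 1}; no x-intercept at any integer in the box.
Matching integer coefficients to the picture gives p.

3*x^2 - 2*x*y - y^2 + 1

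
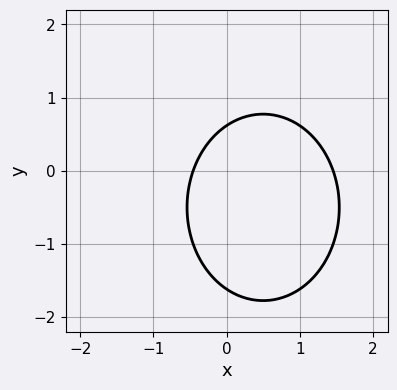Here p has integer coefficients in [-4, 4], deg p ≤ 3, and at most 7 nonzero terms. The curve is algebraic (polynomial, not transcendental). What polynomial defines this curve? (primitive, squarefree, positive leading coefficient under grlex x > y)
3*x^2 + 2*y^2 - 3*x + 2*y - 2

First, the degree is 2 — no degree-1 curve has this shape.
Finally, solving for integer coefficients yields p as stated.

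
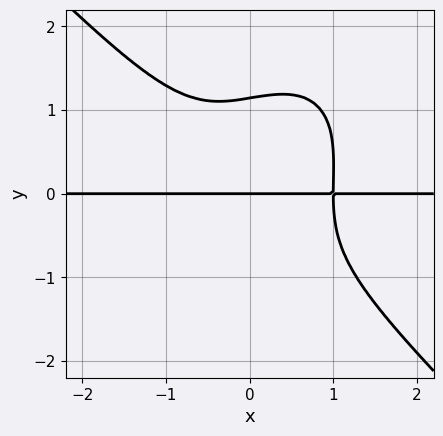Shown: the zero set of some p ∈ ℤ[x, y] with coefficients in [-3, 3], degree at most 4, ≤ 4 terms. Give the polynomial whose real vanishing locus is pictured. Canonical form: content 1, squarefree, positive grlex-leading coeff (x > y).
First, deg p = 4. No degree-3 curve has this shape.
Then, from the axis intercepts and sections: one y-axis crossing is at y = 0; the visible x-axis segment lies entirely on the curve.
Finally, the integer polynomial consistent with all of this is the stated p.

3*x^3*y - x*y^3 + 2*y^4 - 3*y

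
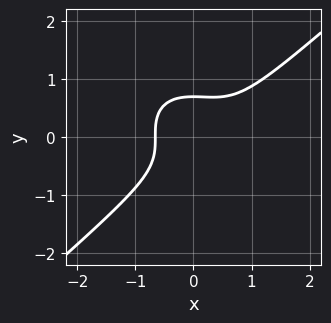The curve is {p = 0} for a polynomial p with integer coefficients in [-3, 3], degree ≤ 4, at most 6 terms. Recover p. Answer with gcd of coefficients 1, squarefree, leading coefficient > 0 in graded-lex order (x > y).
1. deg p = 3.
2. Solving for integer coefficients yields p as stated.

2*x^3 - 3*y^3 - x^2 + 1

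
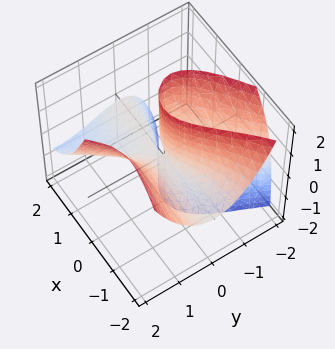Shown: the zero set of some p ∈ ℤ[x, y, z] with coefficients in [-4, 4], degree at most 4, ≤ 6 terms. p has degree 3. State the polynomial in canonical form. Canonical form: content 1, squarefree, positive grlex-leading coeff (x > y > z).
First, the degree is 3 — the shape is more complex than any degree-2 surface.
Then, checking where it meets the axes: it crosses the y-axis at the gridline y = 0; every point of the x-axis in the box is on the surface.
Finally, together with the visible shape, these determine p as stated. Check: (0, 0, 1) on the z-axis lies on the surface, and p(0, 0, 1) = 0. ✓

2*x^2*z + 3*x*y^2 - 2*y^3 + 3*y*z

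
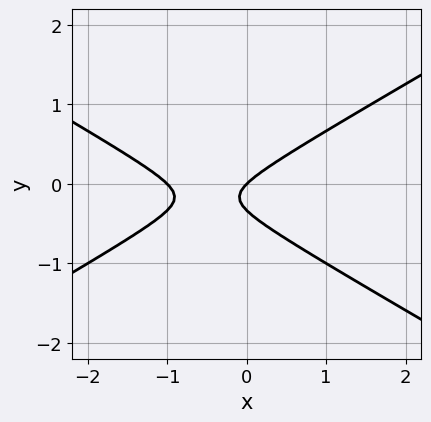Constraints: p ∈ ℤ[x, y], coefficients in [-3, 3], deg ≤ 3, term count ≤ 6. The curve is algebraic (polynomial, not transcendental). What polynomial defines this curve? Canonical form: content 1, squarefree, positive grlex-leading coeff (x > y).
The degree is 2 — a generic line meets the curve in up to 2 points.
Checking where it meets the axes: the x-axis gridline crossings are at x ∈ {-1, 0}; it meets the y-axis at y = 0 (among the integer gridlines).
These observations pin down the coefficients.

x^2 - 3*y^2 + x - y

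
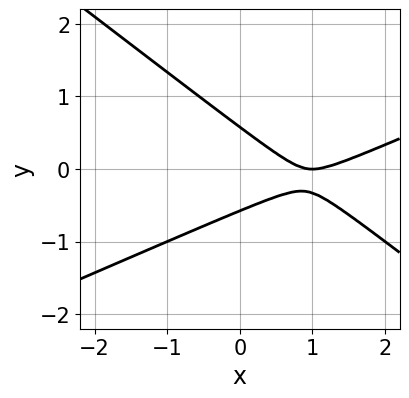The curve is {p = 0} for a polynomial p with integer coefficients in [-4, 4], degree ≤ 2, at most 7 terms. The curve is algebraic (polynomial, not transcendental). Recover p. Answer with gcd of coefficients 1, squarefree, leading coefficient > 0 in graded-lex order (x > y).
x^2 - x*y - 3*y^2 - 2*x + 1

First, degree: a generic line meets the curve in up to 2 points, so deg p = 2.
Then, from the visible intercepts: it crosses the x-axis at the gridline x = 1.
Finally, fitting integer coefficients to these (and the overall shape) gives p.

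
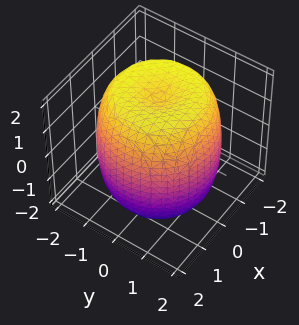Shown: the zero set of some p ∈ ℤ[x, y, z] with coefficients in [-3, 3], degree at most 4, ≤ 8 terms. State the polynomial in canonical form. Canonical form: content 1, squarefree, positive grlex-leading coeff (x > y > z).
1. Degree: the shape is more complex than any degree-3 surface, so deg p = 4.
2. Symmetry: the z-axis is an axis of rotation, so x and y enter only as x² + y².
3. Observable constraints: a circular section at z = -1 has radius between 1 and 2.
4. Solving for integer coefficients yields p as stated.

x^4 + 2*x^2*y^2 + y^4 - 2*x^2 - 2*y^2 + z^2 - 3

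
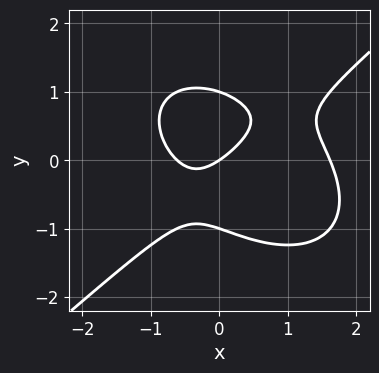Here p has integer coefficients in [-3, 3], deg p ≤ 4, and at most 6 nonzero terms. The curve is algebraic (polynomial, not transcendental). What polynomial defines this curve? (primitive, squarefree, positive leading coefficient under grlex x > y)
deg p = 3. The shape is more complex than any degree-2 curve.
Against the integer gridlines: the y-axis gridline crossings are at y ∈ {-1, 0, 1}; it meets the x-axis at x = 0 (among the integer gridlines).
Together with the visible shape, these determine p as stated.

2*x^3 - 3*y^3 - 2*x^2 - 2*x + 3*y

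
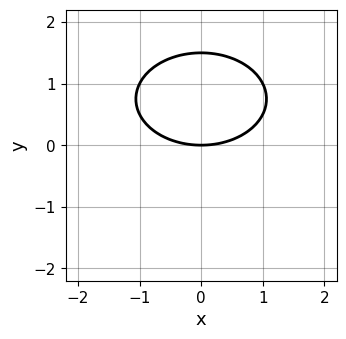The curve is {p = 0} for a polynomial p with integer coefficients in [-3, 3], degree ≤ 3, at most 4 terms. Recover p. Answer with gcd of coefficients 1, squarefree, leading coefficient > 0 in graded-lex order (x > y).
x^2 + 2*y^2 - 3*y

1. Degree: a generic line meets the curve in up to 2 points, so deg p = 2.
2. Symmetries: the x ↦ −x reflection is a symmetry, so x appears only in even powers.
3. Reading off the gridlines: one y-axis crossing is at y = 0; one x-axis crossing is at x = 0.
4. Fitting integer coefficients to these (and the overall shape) gives p.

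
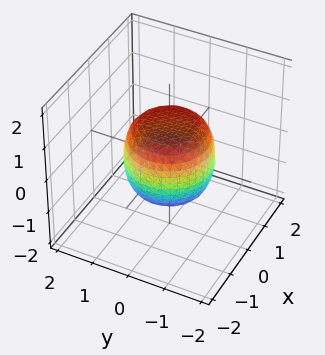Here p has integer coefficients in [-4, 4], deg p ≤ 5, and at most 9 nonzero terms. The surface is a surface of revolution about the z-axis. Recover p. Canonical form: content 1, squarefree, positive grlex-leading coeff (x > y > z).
The degree is 4 — a generic line meets the surface in up to 4 points.
By symmetry, every cross-section ⟂ z is a circle, so x, y appear only via x² + y².
Observable constraints: the z-axis gridline crossings are at z ∈ {-1, 1}; a circular section at z = 0 has radius between 1 and 2.
The integer polynomial consistent with all of this is the stated p.

2*x^4 + 4*x^2*y^2 + 2*y^4 - x^2 - y^2 + 2*z^2 - 2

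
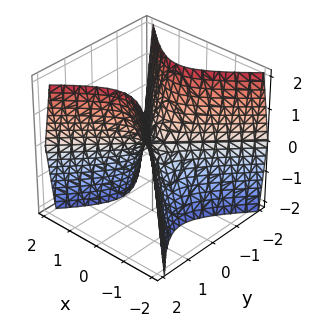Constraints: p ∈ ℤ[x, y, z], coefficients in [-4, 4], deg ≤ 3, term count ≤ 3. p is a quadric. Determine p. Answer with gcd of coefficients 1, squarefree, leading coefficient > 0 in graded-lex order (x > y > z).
2*x^2 - 2*y^2 + z

(a) The degree is 2 — a saddle surface; a quadric.
(b) Symmetries: the x ↦ −x reflection is a symmetry, so x appears only in even powers; it's symmetric under y → −y, forcing even powers of y.
(c) Checking where it meets the axes: it meets the x-axis at x = 0 (among the integer gridlines); it meets the y-axis at y = 0 (among the integer gridlines).
(d) Assembling these constraints gives the stated polynomial.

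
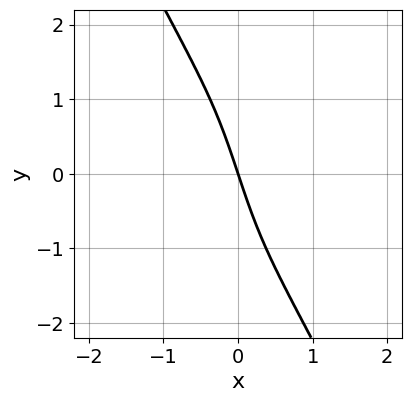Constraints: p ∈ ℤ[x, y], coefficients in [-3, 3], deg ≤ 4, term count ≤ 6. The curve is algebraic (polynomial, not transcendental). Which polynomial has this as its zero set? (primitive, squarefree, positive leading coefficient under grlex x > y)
2*x^3 - x^2*y - x*y^2 + 3*x + y

1. The degree is 3 — the shape is more complex than any degree-2 curve.
2. Observable constraints: it crosses the x-axis at the gridline x = 0; one y-axis crossing is at y = 0.
3. Matching integer coefficients to the picture gives p.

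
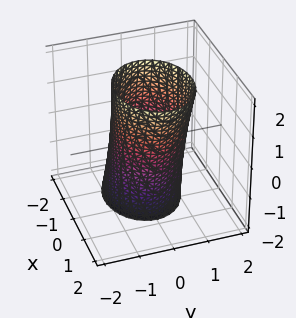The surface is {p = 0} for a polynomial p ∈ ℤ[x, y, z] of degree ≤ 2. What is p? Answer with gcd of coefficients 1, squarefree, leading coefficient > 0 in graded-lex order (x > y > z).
2*x^2 - x*z + 3*y^2 - 3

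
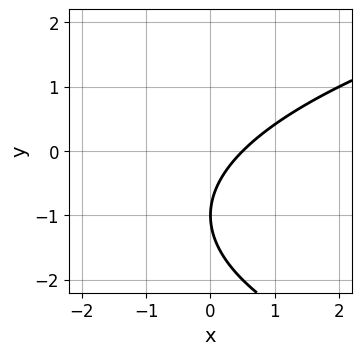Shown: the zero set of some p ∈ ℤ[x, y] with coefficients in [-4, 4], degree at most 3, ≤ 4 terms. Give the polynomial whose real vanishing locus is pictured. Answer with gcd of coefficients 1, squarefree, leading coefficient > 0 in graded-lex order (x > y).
deg p = 2.
Reading off the gridlines: it meets the y-axis at y = -1 (among the integer gridlines).
Putting this together gives p.

y^2 - 2*x + 2*y + 1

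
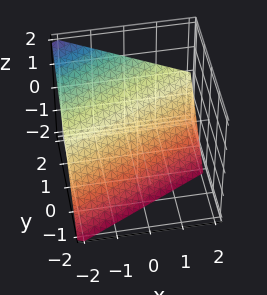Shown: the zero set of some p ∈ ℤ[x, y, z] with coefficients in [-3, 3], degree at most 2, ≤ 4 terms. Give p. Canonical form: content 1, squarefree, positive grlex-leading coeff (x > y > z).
deg p = 1. The surface is flat (a plane).
Reading off the gridlines: it meets the x-axis at x = -2 (among the integer gridlines); it crosses the z-axis at the gridline z = -1; it crosses the y-axis at the gridline y = 1.
Fitting integer coefficients to these (and the overall shape) gives p.

x - 2*y + 2*z + 2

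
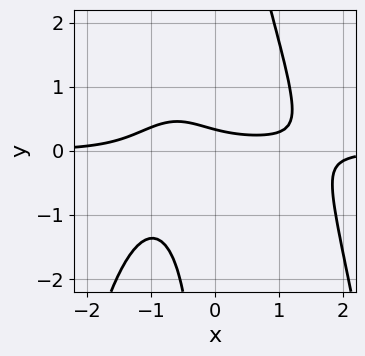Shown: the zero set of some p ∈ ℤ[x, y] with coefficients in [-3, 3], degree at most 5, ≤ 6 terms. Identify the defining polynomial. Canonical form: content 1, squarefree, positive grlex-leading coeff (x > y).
(a) Degree: no degree-3 curve has this shape, so deg p = 4.
(b) From the axis intercepts and sections: it misses every integer gridline on the x-axis.
(c) These observations pin down the coefficients.

2*x^3*y + 2*x*y^2 - 3*x*y - 3*y + 1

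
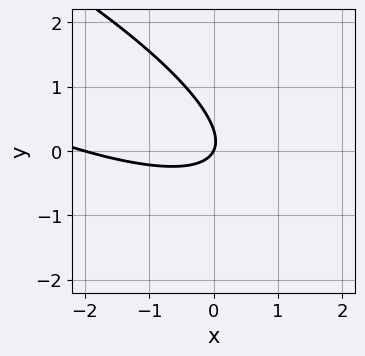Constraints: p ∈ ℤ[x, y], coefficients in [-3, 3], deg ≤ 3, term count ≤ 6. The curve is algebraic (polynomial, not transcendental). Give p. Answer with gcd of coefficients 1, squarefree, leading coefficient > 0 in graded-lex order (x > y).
(a) deg p = 2. No degree-1 curve has this shape.
(b) Observable constraints: it crosses the y-axis at the gridline y = 0; among the integer gridlines, it crosses the x-axis at x ∈ {-2, 0}.
(c) Together with the visible shape, these determine p as stated.

x^2 + 3*x*y + 3*y^2 + 2*x - y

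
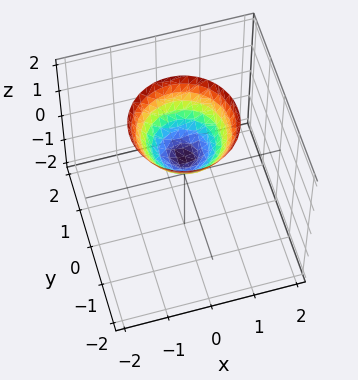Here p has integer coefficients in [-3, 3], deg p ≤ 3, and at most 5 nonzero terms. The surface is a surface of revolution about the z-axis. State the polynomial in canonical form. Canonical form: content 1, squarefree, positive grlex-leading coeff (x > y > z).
3*x^2 + 3*y^2 - 3*z + 2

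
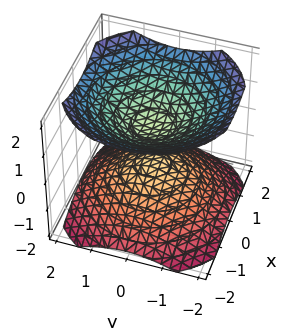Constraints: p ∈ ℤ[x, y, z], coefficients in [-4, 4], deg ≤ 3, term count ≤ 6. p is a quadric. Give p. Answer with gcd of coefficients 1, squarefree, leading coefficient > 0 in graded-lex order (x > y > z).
There are 2 components. They look like related sheets of one shape, so recover p as a whole.
Degree: two separate bowl-shaped sheets opening away from each other; a quadric, so deg p = 2.
Symmetries: the z ↦ −z reflection is a symmetry, so z appears only in even powers; every cross-section ⟂ z is a circle, so x, y appear only via x² + y².
From the axis intercepts and sections: a circular section at z = -1 has radius exactly 1; the surface avoids every integer y-axis point in the box; no x-intercept at any integer in the box.
Fitting integer coefficients to these (and the overall shape) gives p.

2*x^2 + 2*y^2 - 3*z^2 + 1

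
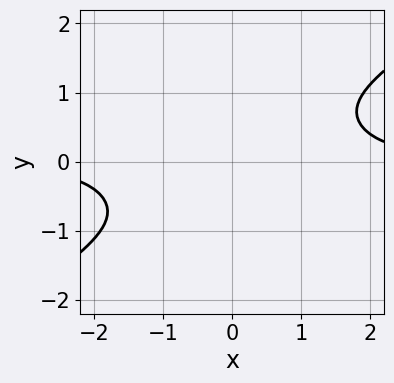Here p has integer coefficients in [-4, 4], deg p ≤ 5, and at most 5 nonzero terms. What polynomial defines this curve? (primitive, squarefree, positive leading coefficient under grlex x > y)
x^3*y - x*y^3 - 2*y^4 - 3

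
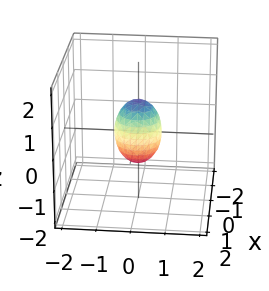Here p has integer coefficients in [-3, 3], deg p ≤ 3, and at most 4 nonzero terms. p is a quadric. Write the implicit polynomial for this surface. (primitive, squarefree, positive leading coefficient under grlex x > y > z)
2*x^2 + 2*y^2 + z^2 - 1

First, the degree is 2 — bounded and convex; a quadric.
Then, symmetries: it's symmetric under z → −z, forcing even powers of z; every cross-section ⟂ z is a circle, so x, y appear only via x² + y².
Next, from the axis intercepts and sections: a circular section at z = 0 has radius between 0 and 1; the z-axis gridline crossings are at z ∈ {-1, 1}.
Finally, solving for integer coefficients yields p as stated.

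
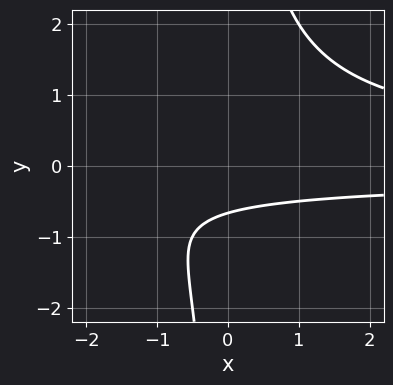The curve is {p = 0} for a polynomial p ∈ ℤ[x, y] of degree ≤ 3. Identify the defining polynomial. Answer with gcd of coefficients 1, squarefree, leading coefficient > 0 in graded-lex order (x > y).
1. The degree is 3 — no degree-2 curve has this shape.
2. Checking where it meets the axes: the curve avoids every integer x-axis point in the box.
3. Solving for integer coefficients yields p as stated.

2*x*y^2 - 3*y - 2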